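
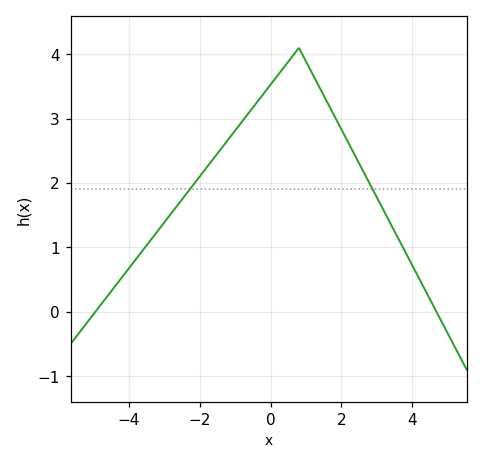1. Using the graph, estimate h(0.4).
3.8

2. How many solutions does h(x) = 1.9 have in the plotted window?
2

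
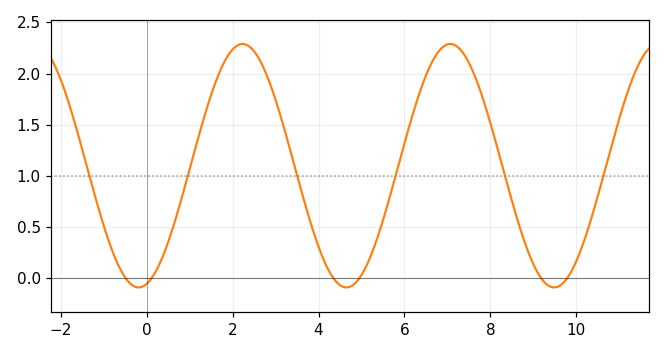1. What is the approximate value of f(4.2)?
0.1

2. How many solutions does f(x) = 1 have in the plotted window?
6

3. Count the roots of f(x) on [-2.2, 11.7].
6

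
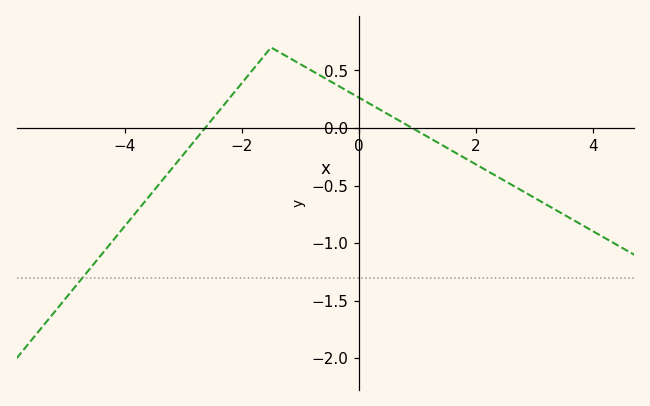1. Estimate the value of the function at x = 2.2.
-0.374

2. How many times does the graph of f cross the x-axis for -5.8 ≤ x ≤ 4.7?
2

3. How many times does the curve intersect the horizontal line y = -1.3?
1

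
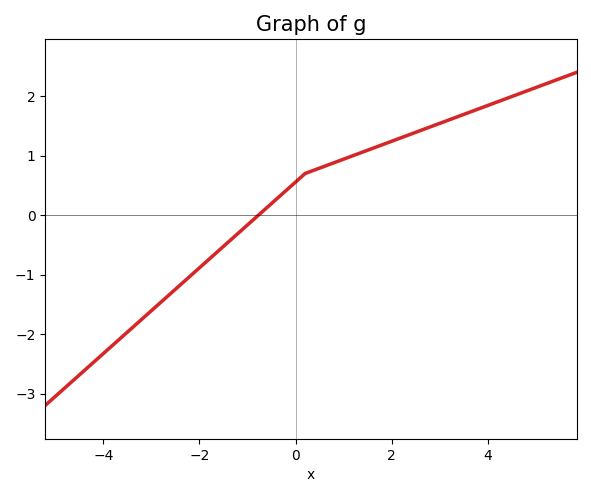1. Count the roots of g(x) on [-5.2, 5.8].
1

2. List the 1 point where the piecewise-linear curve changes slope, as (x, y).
(0.2, 0.7)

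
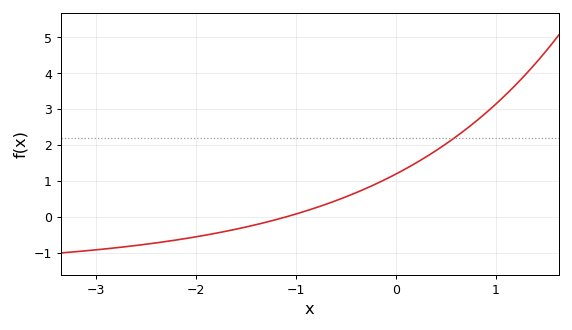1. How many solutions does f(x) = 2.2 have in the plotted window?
1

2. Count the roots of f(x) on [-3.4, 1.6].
1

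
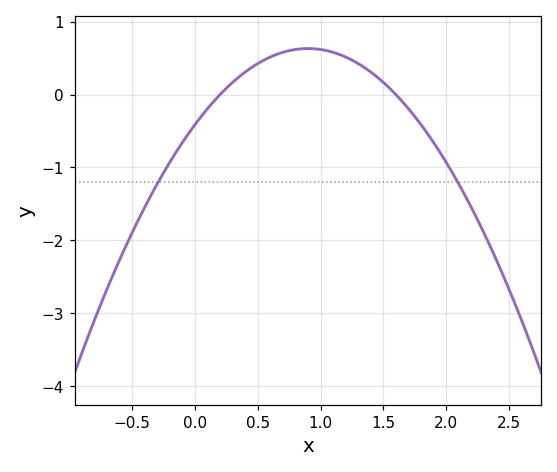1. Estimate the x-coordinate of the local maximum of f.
0.9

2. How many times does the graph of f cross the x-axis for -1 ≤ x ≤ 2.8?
2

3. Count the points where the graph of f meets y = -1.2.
2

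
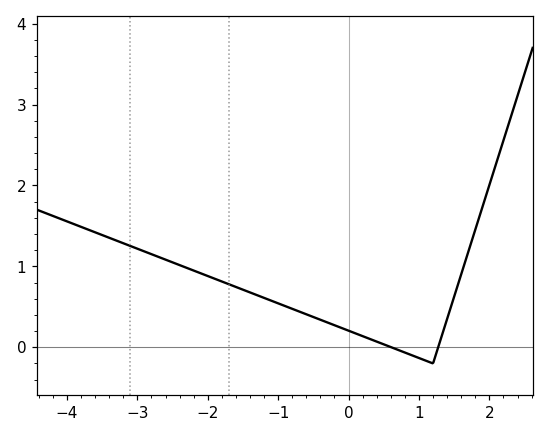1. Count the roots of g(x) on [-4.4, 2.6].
2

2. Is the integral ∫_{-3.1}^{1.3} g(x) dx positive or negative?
positive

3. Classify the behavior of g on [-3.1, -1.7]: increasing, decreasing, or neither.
decreasing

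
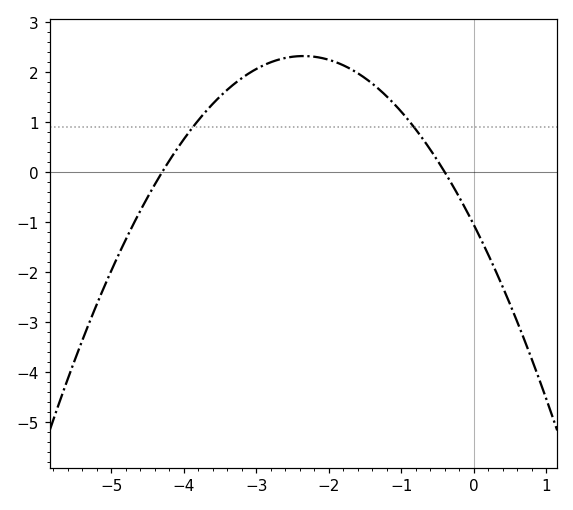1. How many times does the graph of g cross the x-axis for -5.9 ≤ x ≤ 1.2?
2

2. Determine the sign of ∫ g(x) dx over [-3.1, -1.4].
positive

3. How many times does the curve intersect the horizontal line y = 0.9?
2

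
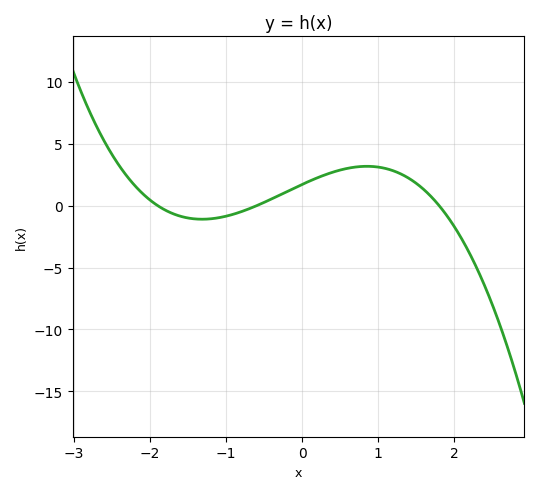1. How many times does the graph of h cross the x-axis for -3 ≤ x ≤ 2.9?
3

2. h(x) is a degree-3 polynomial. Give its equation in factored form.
y = -0.84(x + 1.9)(x + 0.6)(x - 1.8)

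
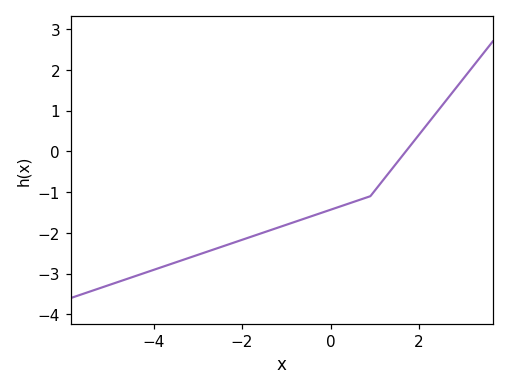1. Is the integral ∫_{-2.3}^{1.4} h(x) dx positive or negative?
negative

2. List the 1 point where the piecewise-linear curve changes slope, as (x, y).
(0.9, -1.1)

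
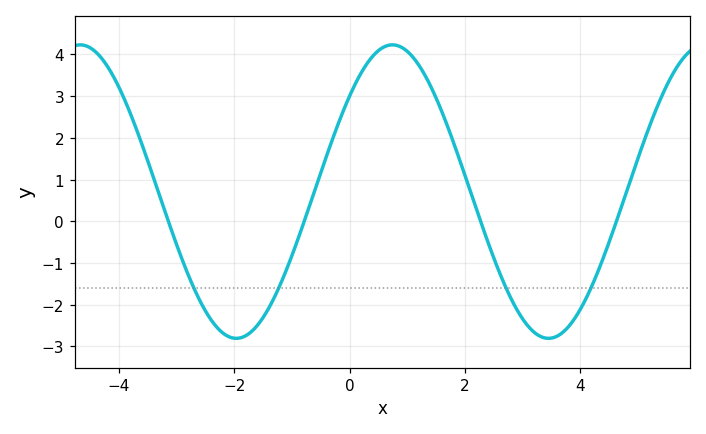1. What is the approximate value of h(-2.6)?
-1.9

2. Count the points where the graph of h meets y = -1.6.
4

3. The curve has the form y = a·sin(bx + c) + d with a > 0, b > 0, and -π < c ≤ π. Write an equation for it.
y = 3.52sin(1.16x + 0.71) + 0.71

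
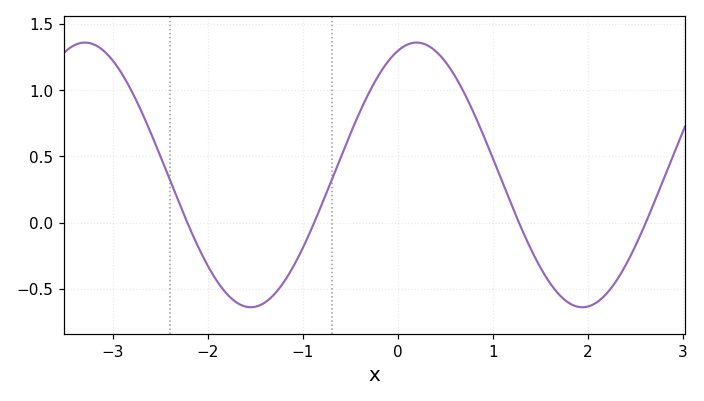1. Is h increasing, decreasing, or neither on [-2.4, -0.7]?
neither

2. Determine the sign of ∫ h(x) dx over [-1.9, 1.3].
positive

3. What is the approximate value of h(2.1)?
-0.599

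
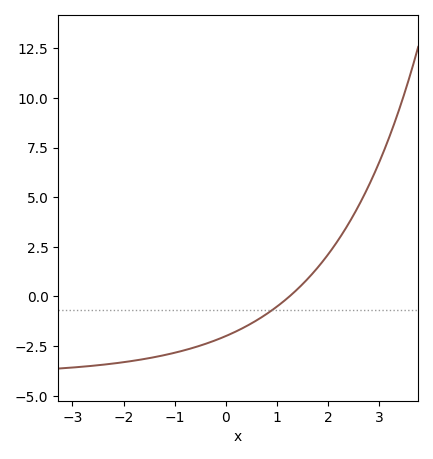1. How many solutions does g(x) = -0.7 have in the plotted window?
1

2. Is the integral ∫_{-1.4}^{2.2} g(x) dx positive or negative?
negative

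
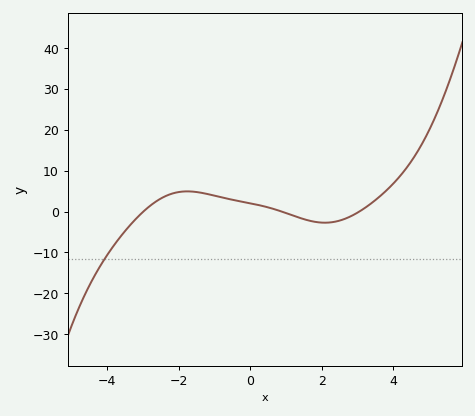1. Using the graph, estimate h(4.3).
10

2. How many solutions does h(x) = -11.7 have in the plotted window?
1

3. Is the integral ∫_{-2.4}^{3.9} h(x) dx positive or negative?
positive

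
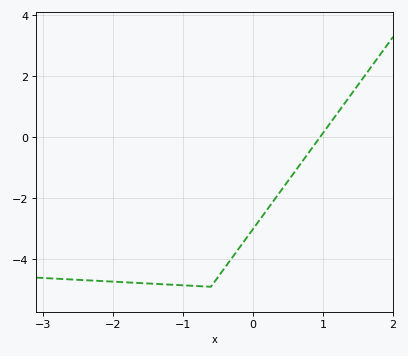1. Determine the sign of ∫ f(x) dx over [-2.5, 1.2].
negative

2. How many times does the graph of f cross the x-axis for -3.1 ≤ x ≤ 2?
1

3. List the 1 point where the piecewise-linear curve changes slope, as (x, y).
(-0.6, -4.9)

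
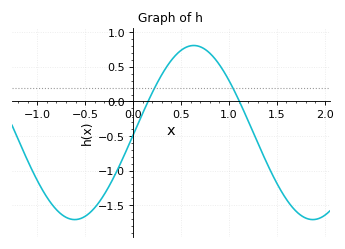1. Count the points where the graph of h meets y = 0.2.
2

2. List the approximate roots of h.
0.15, 1.1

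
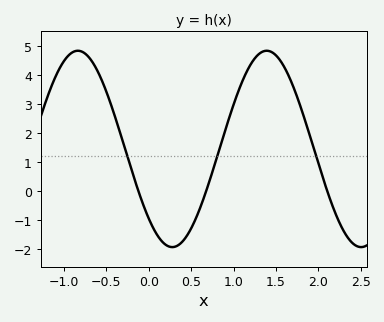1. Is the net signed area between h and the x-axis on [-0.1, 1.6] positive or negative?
positive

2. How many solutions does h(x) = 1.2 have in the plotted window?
3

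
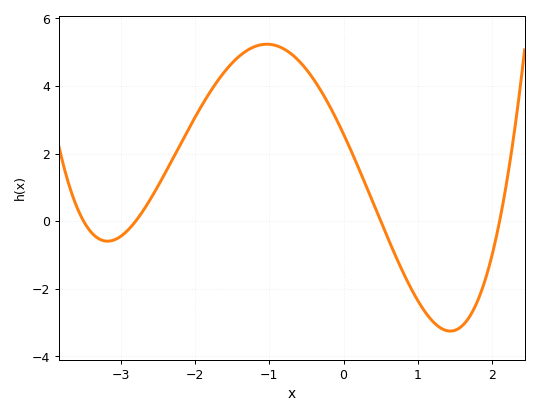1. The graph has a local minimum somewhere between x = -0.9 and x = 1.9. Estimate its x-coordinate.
1.44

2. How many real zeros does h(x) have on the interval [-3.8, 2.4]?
4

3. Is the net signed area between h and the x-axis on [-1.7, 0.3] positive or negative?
positive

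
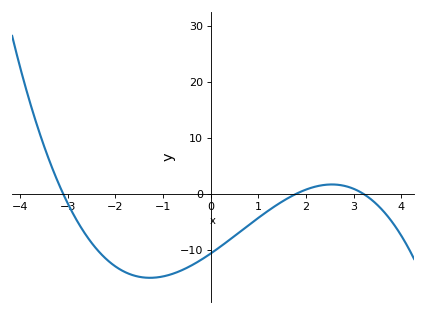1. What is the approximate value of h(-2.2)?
-11.7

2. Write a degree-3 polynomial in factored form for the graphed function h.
y = -0.6(x + 3.1)(x - 1.8)(x - 3.2)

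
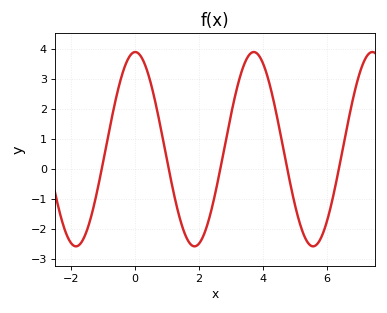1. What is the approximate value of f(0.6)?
2.4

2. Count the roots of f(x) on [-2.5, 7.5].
5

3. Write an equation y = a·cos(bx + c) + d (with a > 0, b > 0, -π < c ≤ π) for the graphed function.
y = 3.24cos(1.7x + 0) + 0.66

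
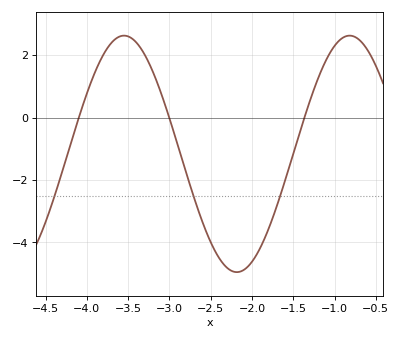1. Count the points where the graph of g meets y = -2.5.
3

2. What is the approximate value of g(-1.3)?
0.525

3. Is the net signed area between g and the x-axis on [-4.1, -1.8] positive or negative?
negative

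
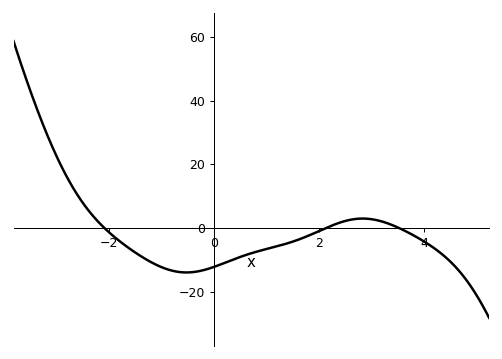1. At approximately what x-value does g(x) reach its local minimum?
-0.6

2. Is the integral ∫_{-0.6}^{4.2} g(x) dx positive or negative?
negative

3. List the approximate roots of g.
-2, 2.2, 3.6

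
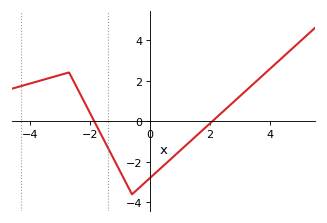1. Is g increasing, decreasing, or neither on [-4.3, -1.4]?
neither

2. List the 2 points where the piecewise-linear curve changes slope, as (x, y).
(-2.7, 2.4); (-0.6, -3.6)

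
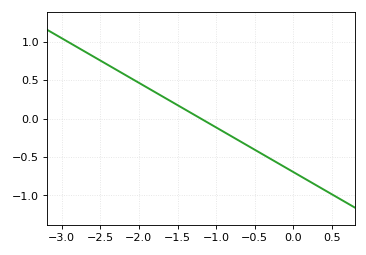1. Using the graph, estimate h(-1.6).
0.25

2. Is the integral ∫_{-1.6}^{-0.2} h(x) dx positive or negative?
negative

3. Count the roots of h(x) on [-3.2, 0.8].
1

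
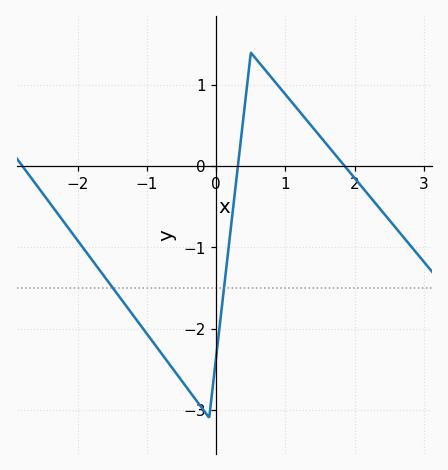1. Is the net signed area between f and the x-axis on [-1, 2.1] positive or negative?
negative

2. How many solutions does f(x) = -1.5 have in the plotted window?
2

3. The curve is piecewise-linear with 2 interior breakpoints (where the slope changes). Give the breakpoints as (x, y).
(-0.1, -3.1); (0.5, 1.4)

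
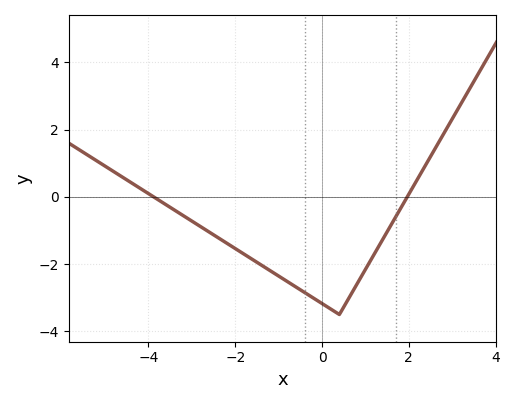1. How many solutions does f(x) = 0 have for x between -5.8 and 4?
2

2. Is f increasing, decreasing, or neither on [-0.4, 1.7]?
neither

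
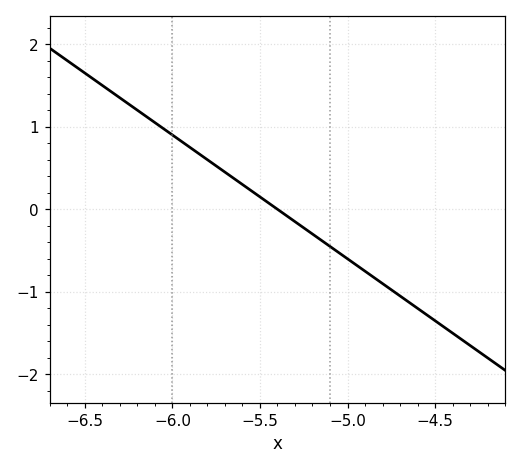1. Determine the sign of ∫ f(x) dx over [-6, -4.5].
negative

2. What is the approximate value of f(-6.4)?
1.5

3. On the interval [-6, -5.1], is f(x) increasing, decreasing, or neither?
decreasing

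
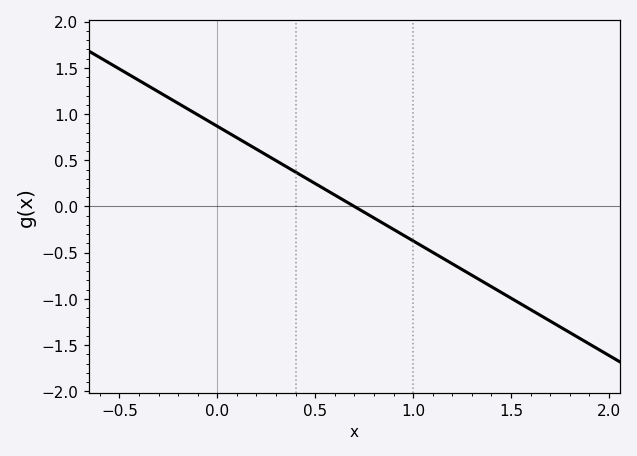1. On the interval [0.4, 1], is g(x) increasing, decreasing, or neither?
decreasing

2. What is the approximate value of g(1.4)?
-0.868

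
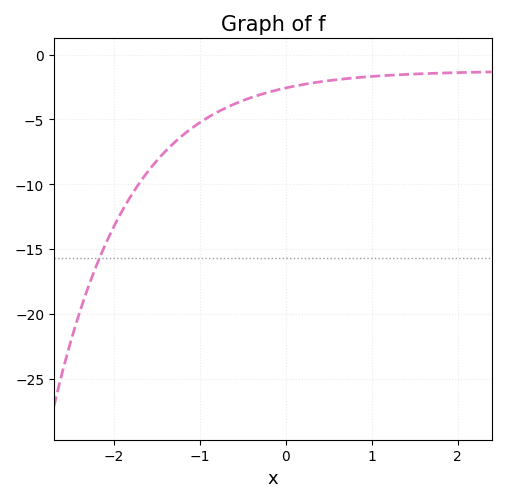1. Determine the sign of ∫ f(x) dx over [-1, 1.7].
negative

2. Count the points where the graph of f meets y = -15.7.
1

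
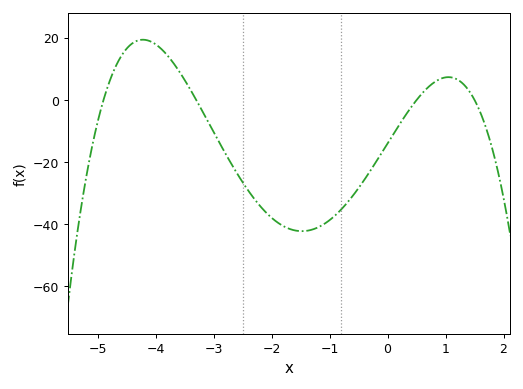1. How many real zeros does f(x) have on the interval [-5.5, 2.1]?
4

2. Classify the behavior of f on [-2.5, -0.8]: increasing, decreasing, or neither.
neither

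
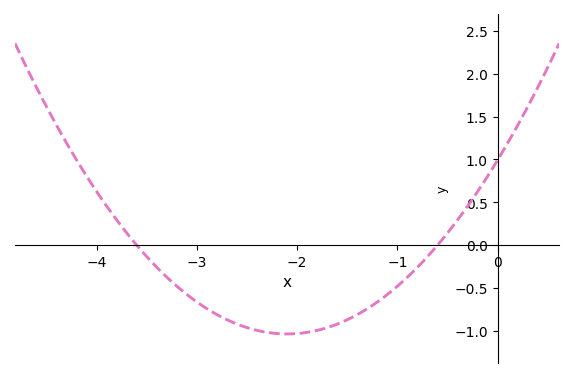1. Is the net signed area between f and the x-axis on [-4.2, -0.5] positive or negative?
negative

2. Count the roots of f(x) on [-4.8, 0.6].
2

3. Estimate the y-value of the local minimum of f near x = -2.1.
-1.05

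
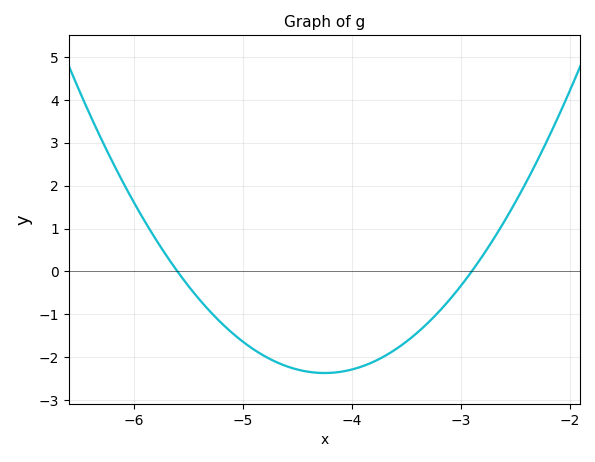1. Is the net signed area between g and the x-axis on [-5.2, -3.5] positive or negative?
negative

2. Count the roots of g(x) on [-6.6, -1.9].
2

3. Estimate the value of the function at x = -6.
1.61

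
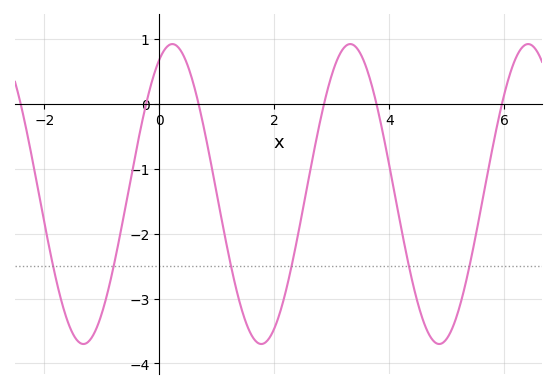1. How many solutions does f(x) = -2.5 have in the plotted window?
6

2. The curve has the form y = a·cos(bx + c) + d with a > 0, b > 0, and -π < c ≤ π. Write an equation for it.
y = 2.31cos(2.03x - 0.46) - 1.39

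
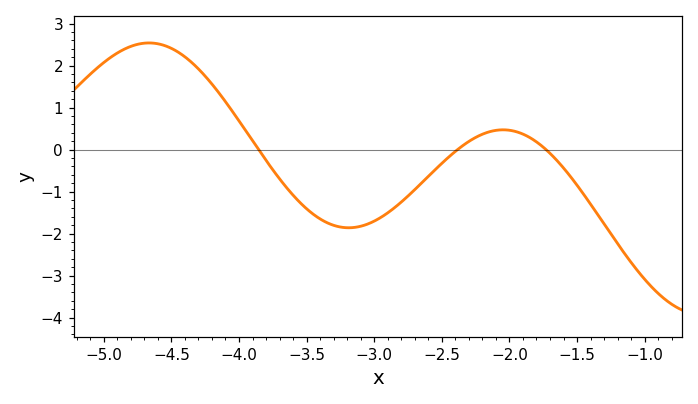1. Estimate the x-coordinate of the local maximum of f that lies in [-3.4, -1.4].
-2.05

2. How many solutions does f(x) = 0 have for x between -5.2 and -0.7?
3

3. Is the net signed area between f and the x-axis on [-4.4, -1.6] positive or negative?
negative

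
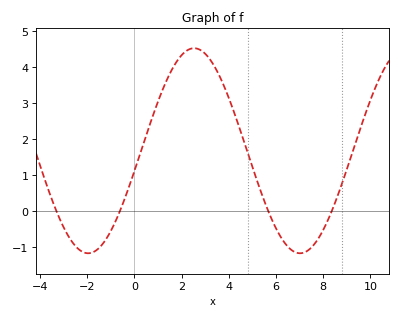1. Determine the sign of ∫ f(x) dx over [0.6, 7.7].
positive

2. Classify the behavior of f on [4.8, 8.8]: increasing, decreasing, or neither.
neither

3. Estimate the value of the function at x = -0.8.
-0.297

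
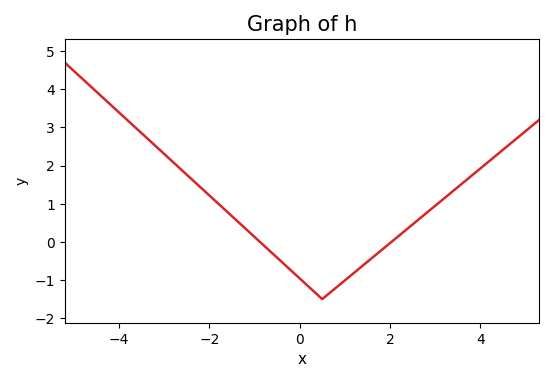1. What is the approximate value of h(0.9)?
-1.11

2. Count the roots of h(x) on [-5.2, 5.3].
2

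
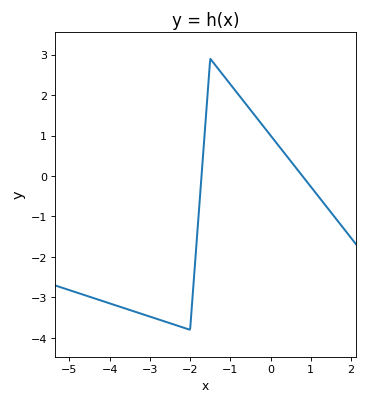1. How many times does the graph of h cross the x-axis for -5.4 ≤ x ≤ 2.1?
2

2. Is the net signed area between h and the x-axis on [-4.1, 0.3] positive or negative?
negative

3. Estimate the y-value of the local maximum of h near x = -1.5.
2.9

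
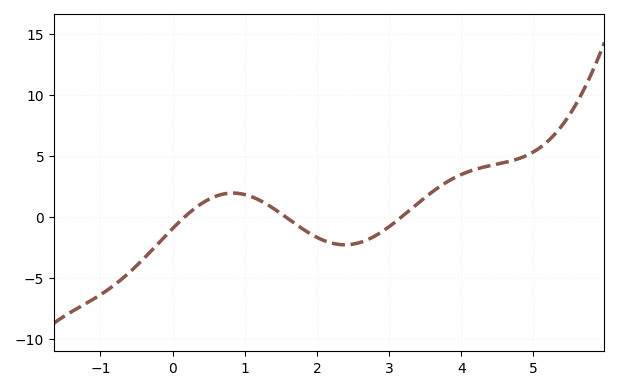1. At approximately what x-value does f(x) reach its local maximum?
0.835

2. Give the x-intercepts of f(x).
0.161, 1.57, 3.17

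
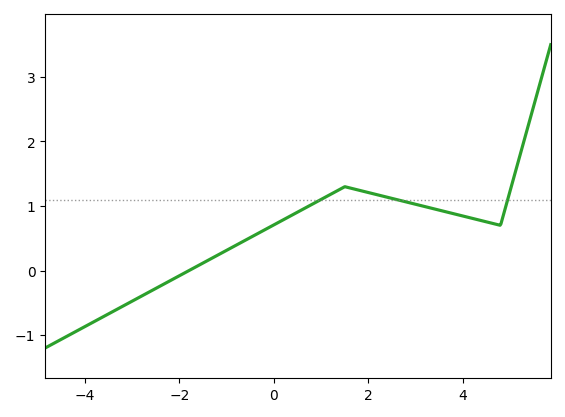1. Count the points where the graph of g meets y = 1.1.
3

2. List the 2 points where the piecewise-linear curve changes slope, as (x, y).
(1.5, 1.3); (4.8, 0.7)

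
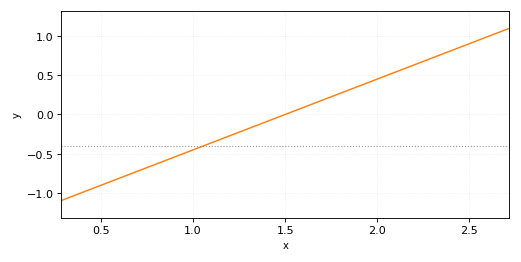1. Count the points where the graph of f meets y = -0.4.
1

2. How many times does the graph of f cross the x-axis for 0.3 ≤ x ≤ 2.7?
1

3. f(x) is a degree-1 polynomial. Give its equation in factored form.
y = 0.9(x - 1.5)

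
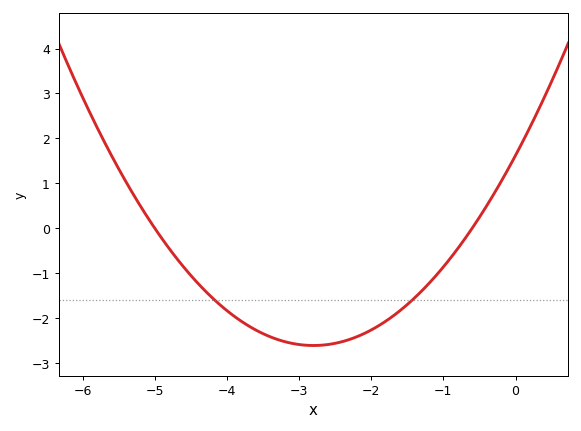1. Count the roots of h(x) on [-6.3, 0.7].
2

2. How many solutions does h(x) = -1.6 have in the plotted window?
2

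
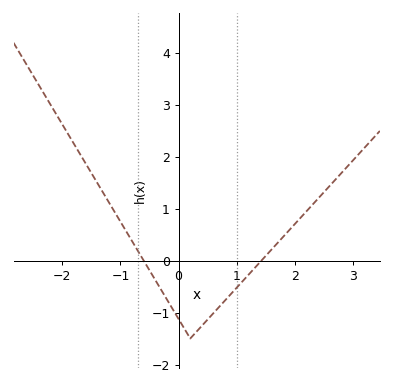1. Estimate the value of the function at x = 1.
-0.518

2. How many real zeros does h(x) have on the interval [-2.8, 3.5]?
2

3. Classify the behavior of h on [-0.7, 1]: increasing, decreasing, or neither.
neither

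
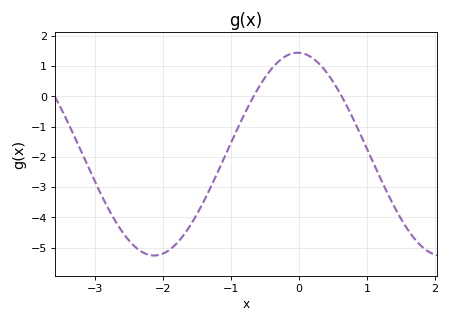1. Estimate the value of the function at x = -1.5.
-3.9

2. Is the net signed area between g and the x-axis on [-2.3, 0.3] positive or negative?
negative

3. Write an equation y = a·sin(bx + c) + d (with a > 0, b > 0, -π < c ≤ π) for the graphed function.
y = 3.35sin(1.5x + 1.6) - 1.91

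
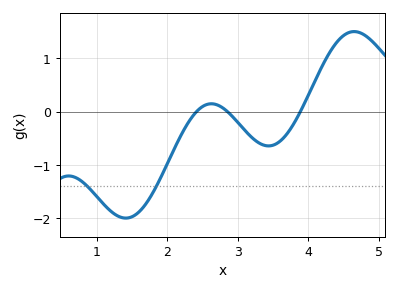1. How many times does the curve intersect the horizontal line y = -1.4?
2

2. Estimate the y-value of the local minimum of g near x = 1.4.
-2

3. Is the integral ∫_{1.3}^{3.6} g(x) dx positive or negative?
negative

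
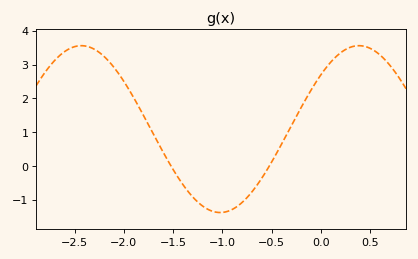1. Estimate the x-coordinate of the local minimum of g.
-1.02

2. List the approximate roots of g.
-1.52, -0.523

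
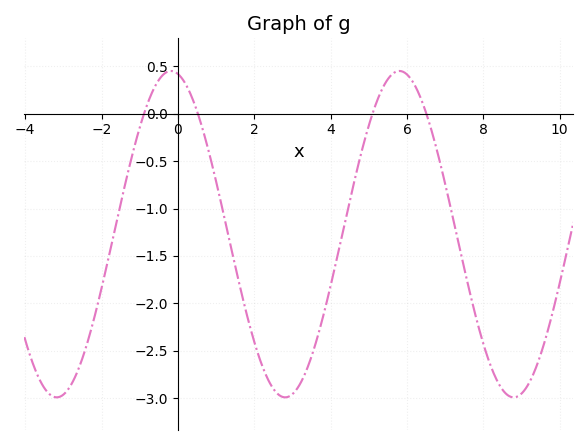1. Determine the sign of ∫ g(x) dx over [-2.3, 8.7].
negative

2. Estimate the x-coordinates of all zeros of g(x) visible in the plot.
-0.887, 0.522, 5.1, 6.51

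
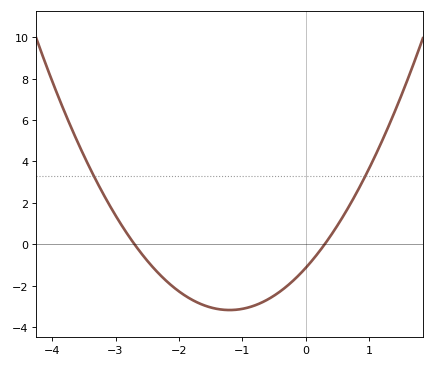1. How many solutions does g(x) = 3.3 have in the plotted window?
2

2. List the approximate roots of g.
-2.7, 0.3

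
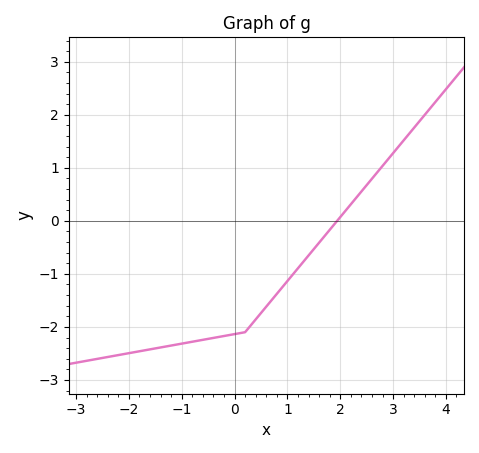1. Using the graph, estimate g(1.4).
-0.7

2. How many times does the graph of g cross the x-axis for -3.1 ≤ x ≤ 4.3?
1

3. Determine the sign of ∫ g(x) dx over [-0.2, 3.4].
negative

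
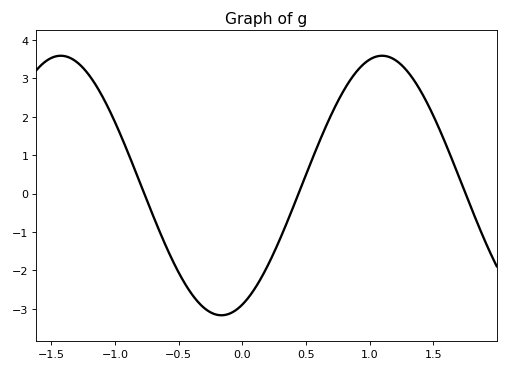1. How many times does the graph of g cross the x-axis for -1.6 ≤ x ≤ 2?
3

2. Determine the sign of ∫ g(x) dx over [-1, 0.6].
negative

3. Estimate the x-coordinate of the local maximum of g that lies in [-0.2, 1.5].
1.1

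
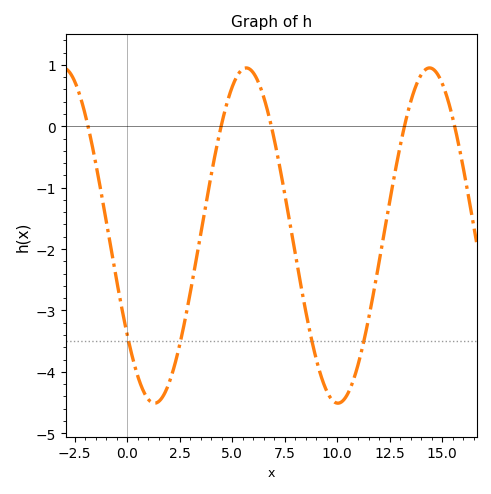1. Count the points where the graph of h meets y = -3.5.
4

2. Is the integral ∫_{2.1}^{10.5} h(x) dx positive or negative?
negative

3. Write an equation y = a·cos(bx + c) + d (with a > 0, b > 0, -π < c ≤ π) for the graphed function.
y = 2.73cos(0.72x + 2.2) - 1.78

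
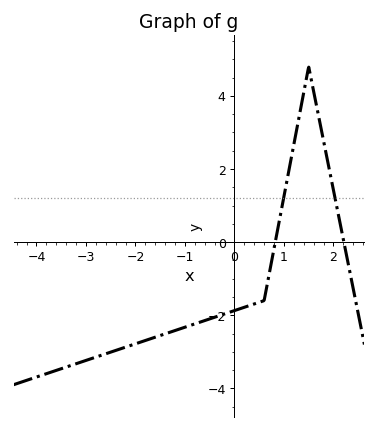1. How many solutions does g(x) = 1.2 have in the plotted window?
2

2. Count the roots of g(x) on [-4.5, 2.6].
2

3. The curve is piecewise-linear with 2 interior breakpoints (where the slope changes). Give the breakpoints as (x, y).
(0.6, -1.6); (1.5, 4.8)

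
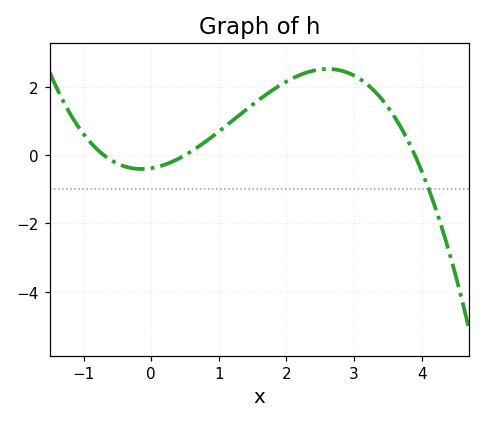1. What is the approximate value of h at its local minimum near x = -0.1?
-0.4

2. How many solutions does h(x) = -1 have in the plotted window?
1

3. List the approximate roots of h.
-0.7, 0.5, 3.9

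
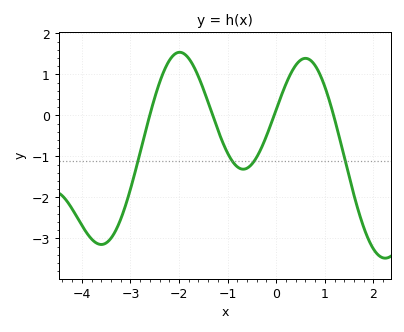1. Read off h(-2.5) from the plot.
0.4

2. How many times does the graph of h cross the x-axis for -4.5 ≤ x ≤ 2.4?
4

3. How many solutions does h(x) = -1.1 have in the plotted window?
4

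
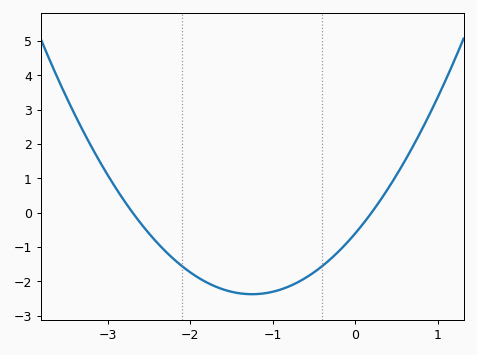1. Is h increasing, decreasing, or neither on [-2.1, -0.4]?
neither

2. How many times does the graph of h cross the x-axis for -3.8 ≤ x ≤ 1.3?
2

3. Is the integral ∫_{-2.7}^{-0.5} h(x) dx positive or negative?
negative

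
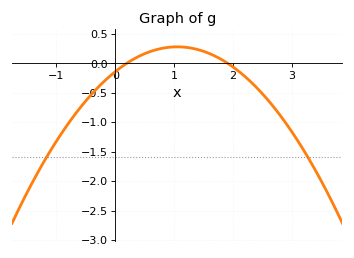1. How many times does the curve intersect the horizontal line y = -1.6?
2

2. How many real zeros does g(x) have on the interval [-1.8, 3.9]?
2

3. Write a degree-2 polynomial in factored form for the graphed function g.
y = -0.38(x - 0.2)(x - 1.9)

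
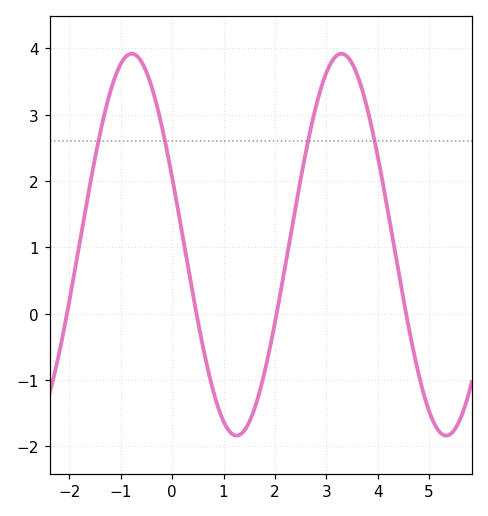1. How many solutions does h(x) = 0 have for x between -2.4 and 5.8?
4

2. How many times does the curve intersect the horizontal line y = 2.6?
4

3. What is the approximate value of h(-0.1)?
2.5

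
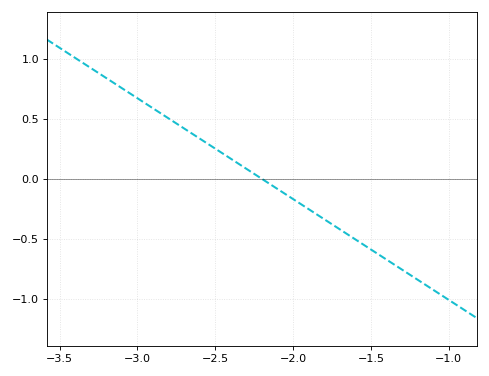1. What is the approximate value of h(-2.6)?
0.35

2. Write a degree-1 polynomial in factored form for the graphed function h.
y = -0.84(x + 2.2)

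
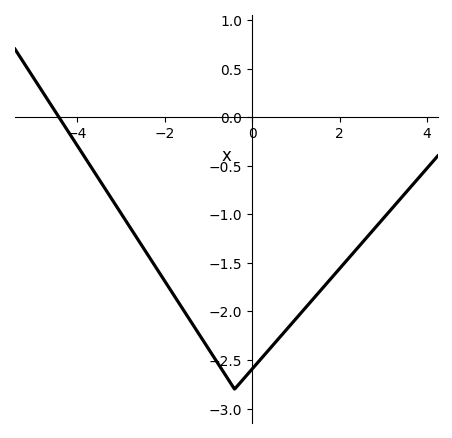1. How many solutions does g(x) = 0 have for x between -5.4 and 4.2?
1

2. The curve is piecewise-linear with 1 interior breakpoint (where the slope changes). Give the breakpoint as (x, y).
(-0.4, -2.8)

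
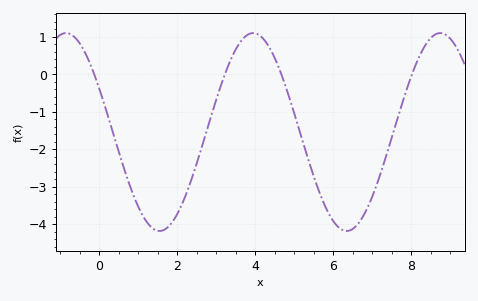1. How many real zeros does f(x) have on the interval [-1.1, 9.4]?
4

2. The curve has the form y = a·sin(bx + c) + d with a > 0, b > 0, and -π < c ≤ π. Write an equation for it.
y = 2.64sin(1.3x + 2.7) - 1.54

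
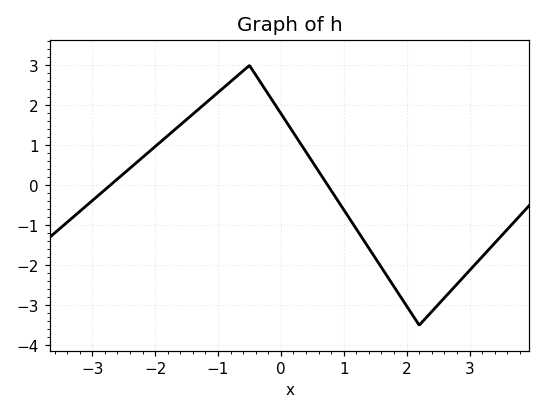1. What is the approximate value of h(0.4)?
0.8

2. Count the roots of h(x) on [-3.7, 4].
2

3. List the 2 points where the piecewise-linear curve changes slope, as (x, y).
(-0.5, 3); (2.2, -3.5)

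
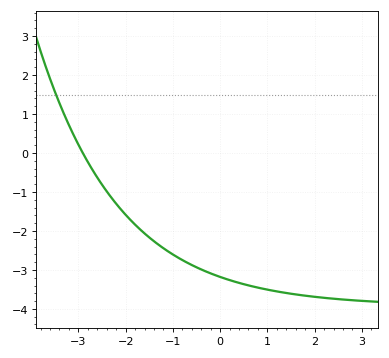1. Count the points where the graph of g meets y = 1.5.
1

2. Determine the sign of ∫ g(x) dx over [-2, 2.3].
negative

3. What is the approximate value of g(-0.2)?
-3.09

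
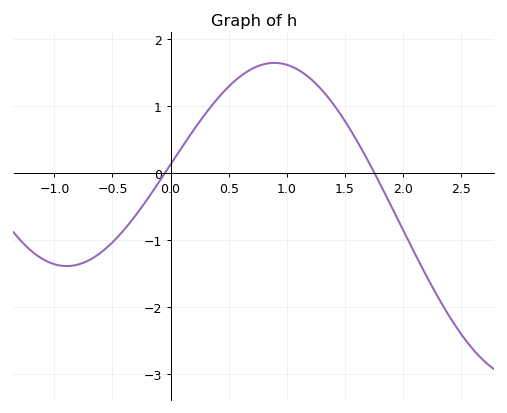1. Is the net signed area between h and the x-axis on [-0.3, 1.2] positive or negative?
positive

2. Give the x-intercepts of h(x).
0, 1.8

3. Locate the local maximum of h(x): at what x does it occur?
0.9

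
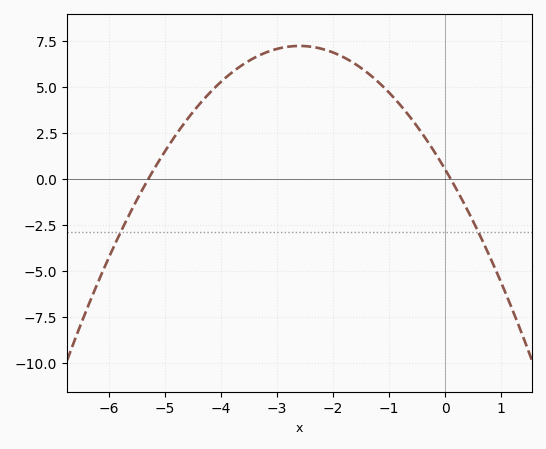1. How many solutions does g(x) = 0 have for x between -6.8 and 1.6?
2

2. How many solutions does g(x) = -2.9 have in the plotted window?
2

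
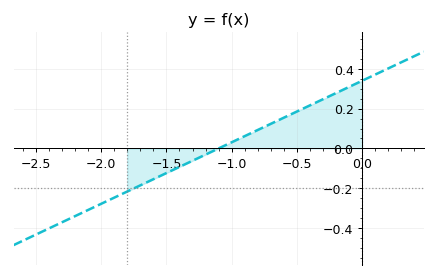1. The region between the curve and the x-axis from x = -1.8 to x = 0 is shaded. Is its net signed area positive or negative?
positive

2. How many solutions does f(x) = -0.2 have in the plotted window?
1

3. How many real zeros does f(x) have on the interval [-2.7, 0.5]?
1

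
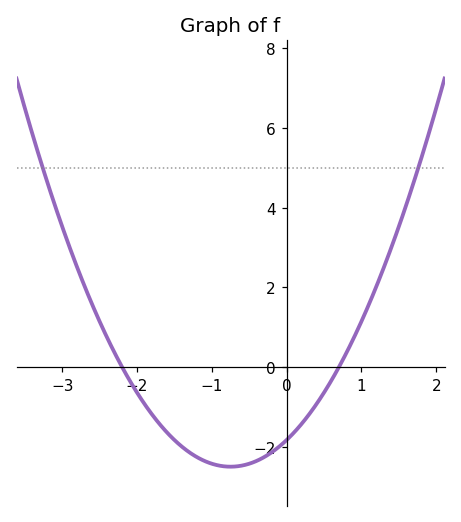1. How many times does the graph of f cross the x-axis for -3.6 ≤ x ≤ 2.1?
2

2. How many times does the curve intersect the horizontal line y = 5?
2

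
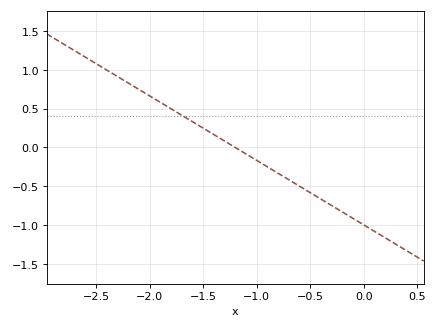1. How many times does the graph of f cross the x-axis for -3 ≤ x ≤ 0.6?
1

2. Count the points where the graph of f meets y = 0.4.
1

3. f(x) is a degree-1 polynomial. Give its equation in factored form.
y = -0.83(x + 1.2)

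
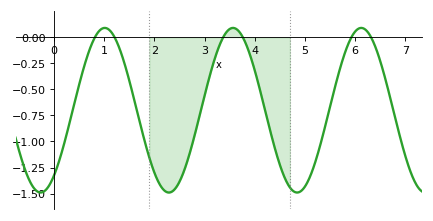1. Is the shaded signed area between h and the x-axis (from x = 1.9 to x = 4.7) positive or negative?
negative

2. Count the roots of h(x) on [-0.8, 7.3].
6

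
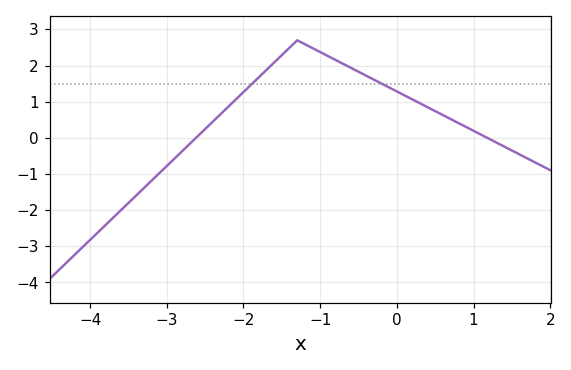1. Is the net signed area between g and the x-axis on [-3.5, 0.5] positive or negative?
positive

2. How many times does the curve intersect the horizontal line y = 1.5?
2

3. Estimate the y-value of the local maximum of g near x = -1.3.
2.7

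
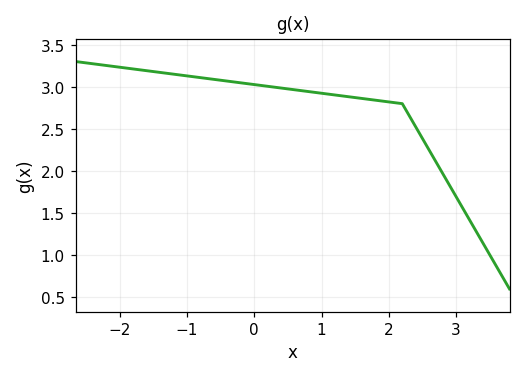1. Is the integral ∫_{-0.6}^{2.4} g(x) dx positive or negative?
positive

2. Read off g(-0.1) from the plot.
3.05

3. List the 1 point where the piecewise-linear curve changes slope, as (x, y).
(2.2, 2.8)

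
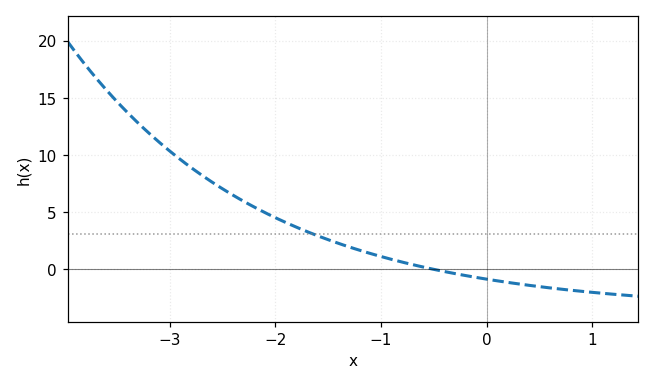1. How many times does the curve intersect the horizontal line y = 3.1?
1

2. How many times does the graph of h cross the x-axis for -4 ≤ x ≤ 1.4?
1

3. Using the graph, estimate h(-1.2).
1.5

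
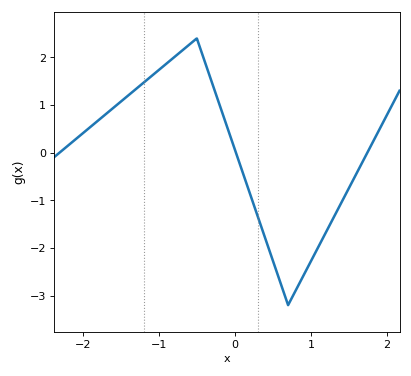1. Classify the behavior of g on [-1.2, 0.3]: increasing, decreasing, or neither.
neither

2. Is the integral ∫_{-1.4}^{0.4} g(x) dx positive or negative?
positive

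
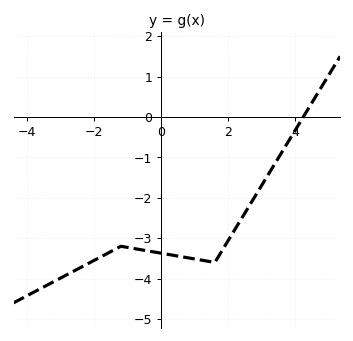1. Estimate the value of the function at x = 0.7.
-3.47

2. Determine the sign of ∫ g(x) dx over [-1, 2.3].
negative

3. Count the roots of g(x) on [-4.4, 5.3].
1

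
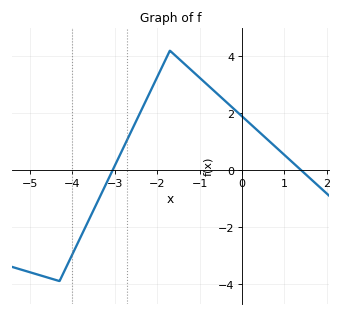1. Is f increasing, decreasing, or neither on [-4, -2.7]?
increasing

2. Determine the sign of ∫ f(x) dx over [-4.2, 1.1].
positive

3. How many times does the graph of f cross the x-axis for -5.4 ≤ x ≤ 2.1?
2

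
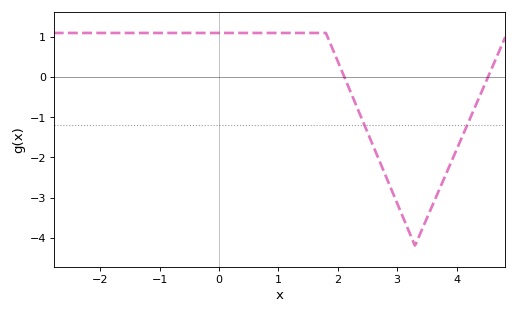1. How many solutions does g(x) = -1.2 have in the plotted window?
2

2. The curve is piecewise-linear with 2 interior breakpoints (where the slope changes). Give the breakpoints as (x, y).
(1.8, 1.1); (3.3, -4.2)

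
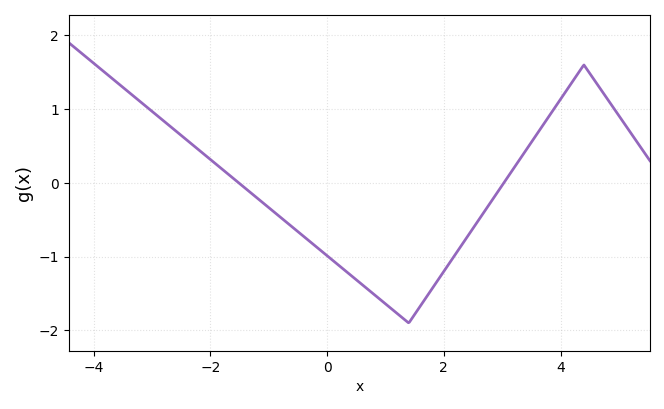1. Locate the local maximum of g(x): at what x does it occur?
4.4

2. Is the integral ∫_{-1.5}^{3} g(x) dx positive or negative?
negative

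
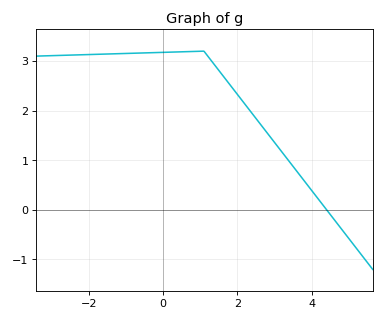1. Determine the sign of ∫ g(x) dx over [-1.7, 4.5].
positive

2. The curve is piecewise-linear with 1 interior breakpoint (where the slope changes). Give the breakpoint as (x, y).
(1.1, 3.2)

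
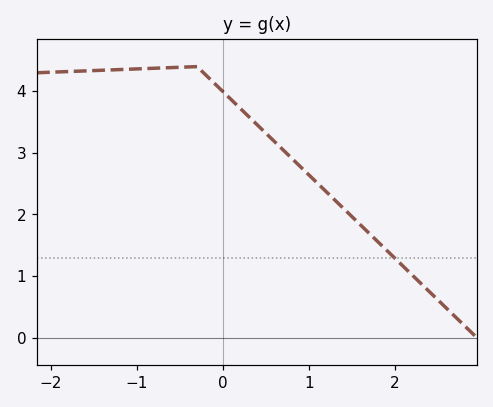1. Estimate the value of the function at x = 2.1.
1.15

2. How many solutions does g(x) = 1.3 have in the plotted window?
1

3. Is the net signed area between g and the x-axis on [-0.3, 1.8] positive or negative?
positive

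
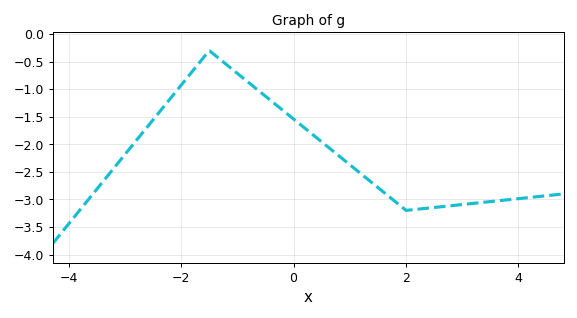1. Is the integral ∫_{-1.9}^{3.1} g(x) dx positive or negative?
negative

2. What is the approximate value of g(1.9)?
-3.1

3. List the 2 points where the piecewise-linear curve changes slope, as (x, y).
(-1.5, -0.3); (2, -3.2)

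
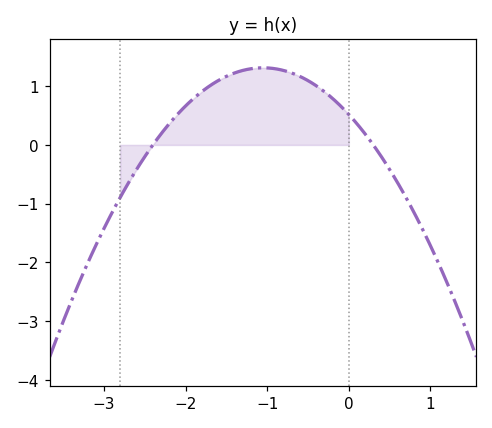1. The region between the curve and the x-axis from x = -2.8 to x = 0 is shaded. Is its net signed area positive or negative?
positive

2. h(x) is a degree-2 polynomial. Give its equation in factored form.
y = -0.72(x + 2.4)(x - 0.3)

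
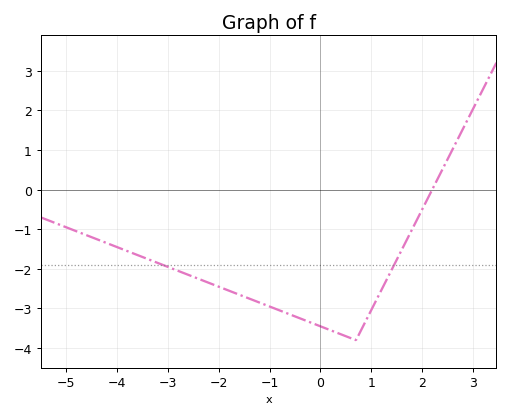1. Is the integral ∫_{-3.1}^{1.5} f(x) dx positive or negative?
negative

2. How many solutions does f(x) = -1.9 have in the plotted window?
2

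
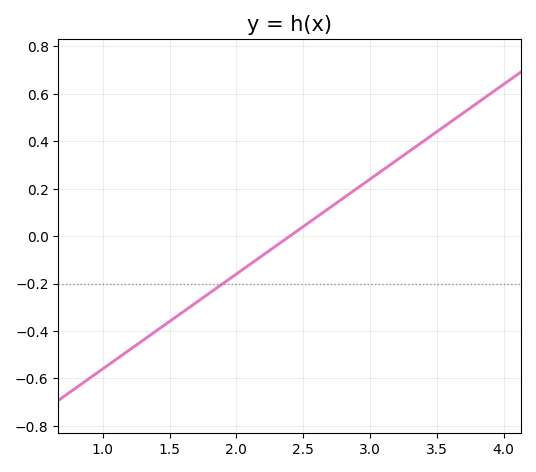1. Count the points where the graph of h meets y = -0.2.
1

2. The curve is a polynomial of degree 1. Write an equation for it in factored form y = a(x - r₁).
y = 0.4(x - 2.4)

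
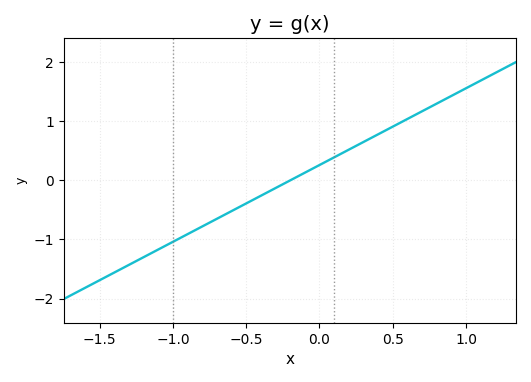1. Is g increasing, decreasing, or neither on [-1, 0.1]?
increasing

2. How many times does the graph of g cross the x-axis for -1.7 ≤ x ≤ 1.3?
1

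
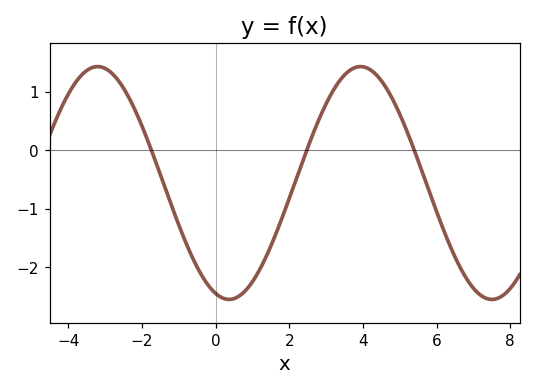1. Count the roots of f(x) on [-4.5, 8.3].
3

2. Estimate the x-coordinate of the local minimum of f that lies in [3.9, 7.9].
7.5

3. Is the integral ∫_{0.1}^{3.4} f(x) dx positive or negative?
negative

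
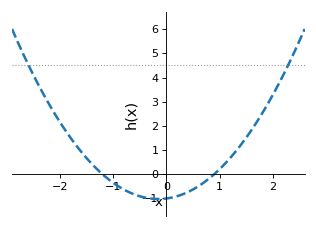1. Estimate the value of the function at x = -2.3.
3.3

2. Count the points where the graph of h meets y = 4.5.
2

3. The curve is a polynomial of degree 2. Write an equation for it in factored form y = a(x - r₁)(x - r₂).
y = 0.93(x + 1.2)(x - 0.9)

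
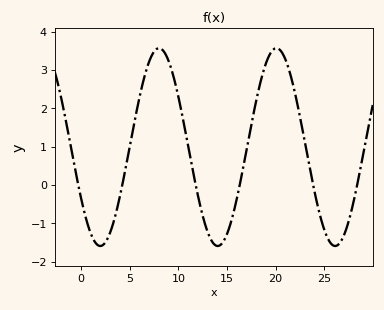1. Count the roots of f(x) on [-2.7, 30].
6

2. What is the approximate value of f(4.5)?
0.352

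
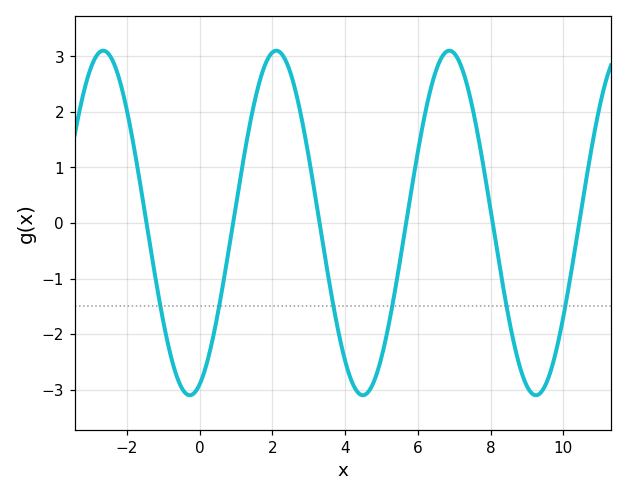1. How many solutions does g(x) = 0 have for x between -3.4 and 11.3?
6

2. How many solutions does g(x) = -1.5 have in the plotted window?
6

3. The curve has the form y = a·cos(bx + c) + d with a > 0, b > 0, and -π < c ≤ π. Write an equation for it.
y = 3.1cos(1.3x - 2.8) + 0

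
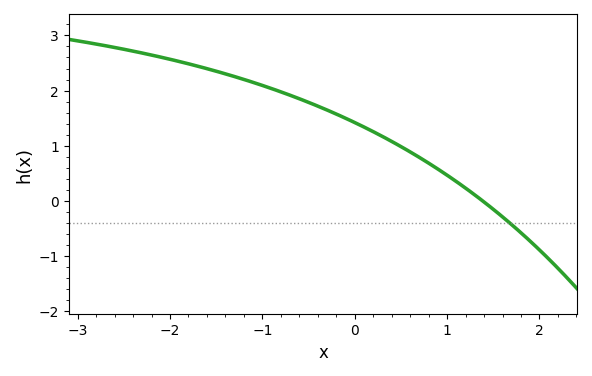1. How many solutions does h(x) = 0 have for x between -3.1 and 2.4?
1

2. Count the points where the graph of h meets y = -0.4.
1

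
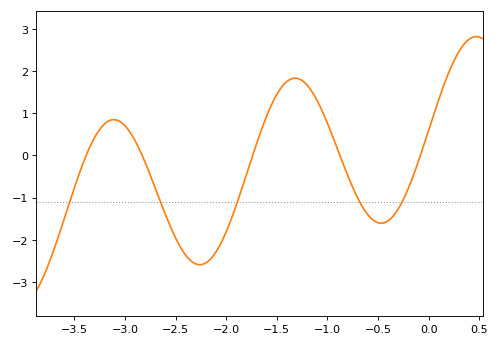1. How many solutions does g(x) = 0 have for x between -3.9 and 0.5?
5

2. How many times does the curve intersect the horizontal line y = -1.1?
5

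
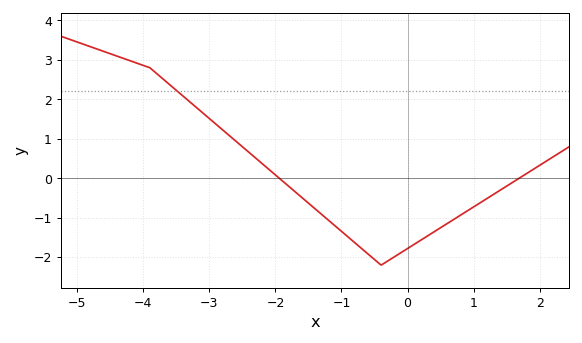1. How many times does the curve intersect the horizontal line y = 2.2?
1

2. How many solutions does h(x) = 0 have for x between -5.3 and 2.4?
2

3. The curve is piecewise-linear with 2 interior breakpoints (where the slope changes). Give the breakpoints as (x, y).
(-3.9, 2.8); (-0.4, -2.2)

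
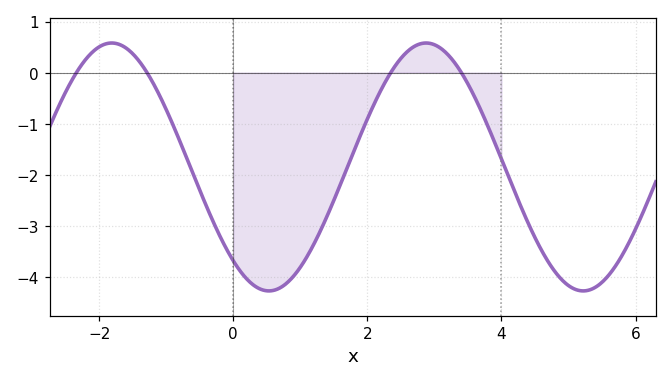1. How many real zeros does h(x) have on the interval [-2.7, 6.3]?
4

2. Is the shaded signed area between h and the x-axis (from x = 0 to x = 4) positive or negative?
negative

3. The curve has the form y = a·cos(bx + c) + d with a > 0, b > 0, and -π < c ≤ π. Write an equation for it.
y = 2.43cos(1.34x + 2.43) - 1.85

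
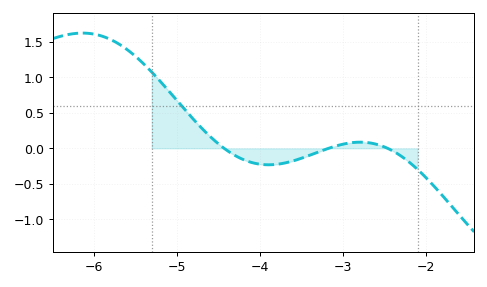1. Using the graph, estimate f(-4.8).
0.4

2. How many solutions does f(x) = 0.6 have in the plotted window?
1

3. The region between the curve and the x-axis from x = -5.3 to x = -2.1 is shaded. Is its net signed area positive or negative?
positive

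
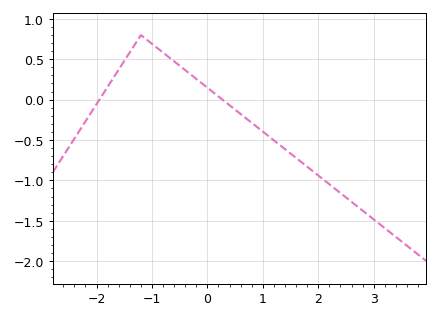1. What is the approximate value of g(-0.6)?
0.474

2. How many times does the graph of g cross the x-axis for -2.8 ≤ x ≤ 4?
2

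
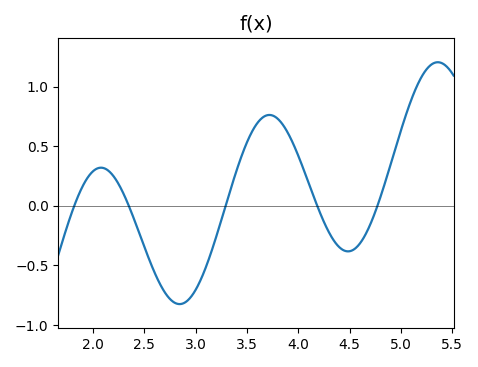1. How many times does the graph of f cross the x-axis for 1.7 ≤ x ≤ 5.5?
5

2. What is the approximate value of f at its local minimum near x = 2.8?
-0.85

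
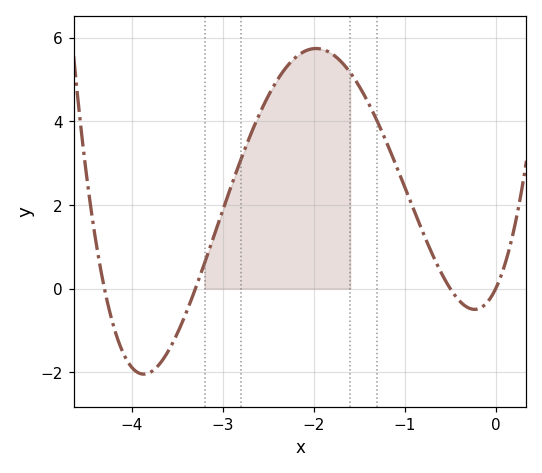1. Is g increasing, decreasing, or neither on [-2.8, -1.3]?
neither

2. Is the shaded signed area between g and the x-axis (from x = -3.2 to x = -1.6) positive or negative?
positive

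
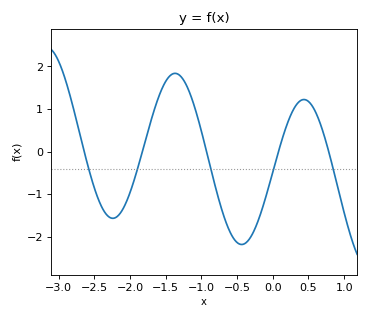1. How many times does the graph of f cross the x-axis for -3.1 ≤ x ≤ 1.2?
5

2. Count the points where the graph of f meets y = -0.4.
5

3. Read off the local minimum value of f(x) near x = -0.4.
-2.18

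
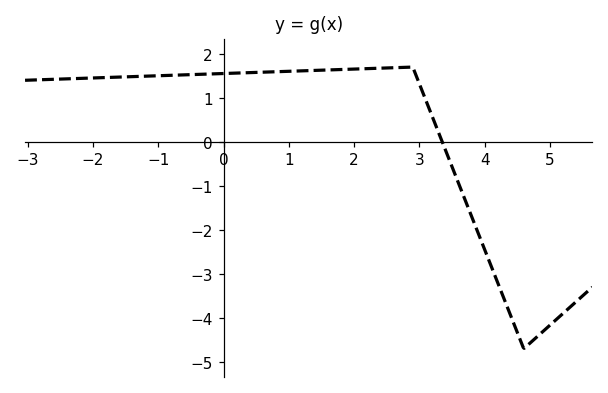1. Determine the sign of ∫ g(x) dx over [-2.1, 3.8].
positive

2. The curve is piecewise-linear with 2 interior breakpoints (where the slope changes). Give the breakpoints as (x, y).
(2.9, 1.7); (4.6, -4.7)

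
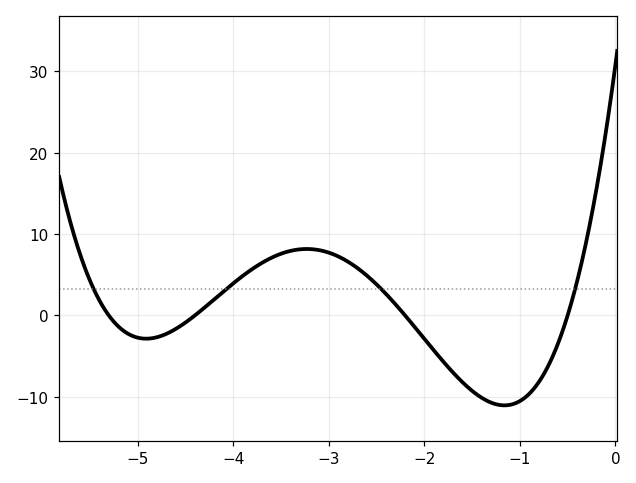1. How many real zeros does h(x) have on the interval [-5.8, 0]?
4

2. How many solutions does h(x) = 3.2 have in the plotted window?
4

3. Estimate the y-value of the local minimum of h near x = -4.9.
-3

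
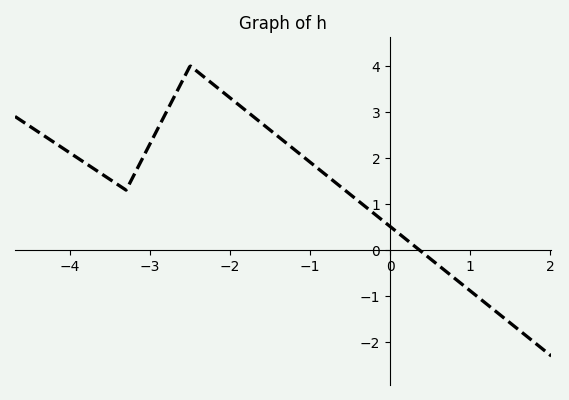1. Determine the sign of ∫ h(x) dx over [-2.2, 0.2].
positive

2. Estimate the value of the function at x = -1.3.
2.33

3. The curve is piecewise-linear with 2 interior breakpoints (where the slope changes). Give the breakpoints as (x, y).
(-3.3, 1.3); (-2.5, 4)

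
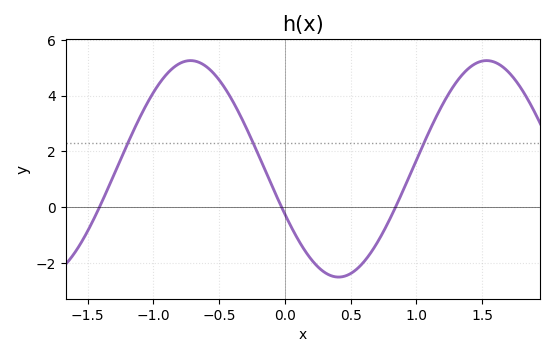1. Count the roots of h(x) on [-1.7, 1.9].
3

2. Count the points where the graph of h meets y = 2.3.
3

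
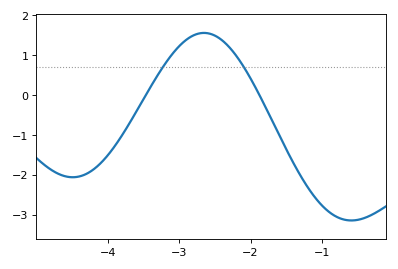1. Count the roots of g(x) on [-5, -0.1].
2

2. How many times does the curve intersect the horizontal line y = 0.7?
2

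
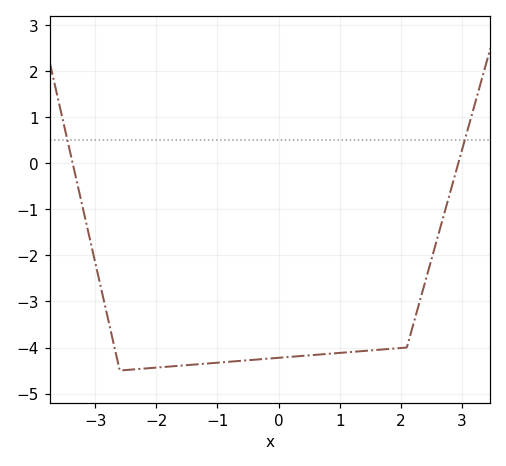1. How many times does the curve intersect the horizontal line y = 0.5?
2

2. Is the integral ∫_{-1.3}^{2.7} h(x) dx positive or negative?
negative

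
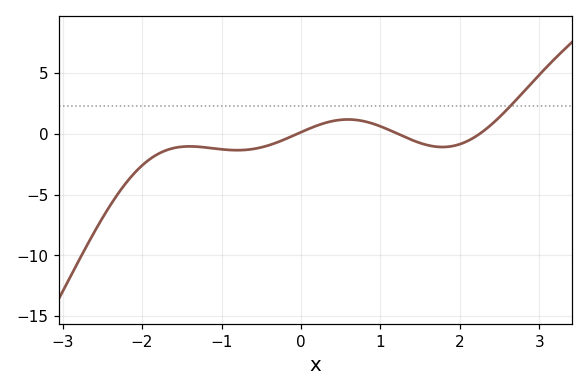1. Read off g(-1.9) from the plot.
-2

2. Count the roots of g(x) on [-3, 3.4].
3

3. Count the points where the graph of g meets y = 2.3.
1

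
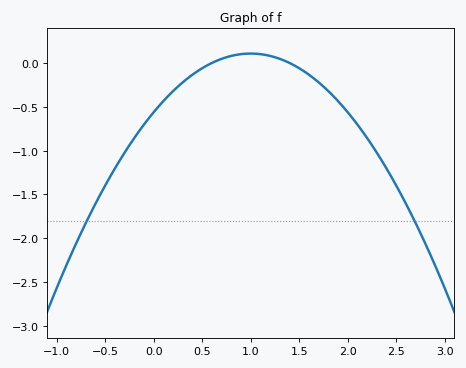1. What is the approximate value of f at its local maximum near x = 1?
0.1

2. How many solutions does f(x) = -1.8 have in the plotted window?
2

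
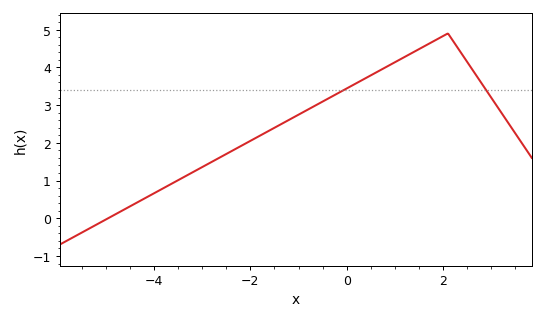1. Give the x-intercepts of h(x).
-4.95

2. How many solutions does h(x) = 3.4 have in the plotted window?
2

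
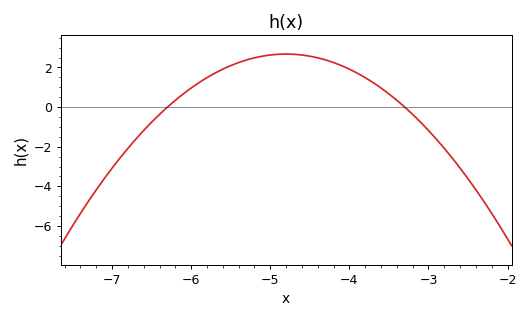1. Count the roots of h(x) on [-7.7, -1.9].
2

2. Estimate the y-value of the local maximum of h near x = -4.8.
2.6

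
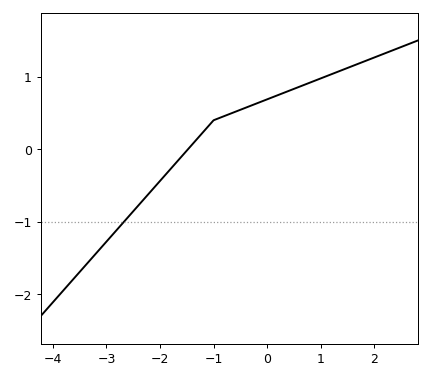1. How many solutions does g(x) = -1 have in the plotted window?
1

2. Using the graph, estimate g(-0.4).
0.573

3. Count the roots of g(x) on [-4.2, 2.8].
1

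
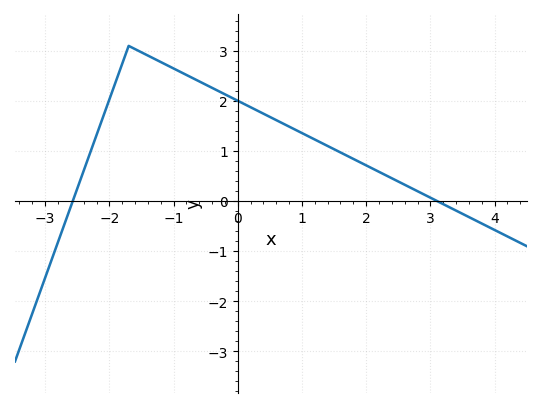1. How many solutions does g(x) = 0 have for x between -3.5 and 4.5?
2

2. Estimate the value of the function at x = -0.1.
2.1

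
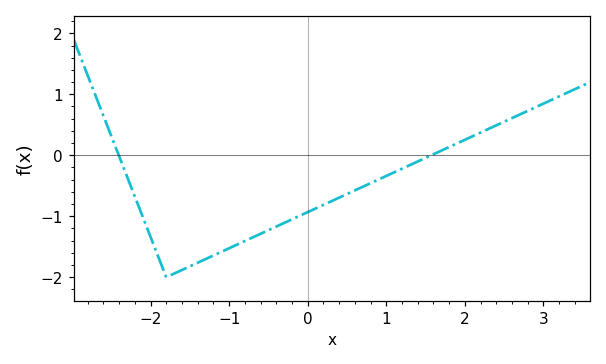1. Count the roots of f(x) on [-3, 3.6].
2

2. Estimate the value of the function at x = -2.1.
-1.01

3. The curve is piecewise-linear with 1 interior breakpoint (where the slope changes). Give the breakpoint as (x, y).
(-1.8, -2)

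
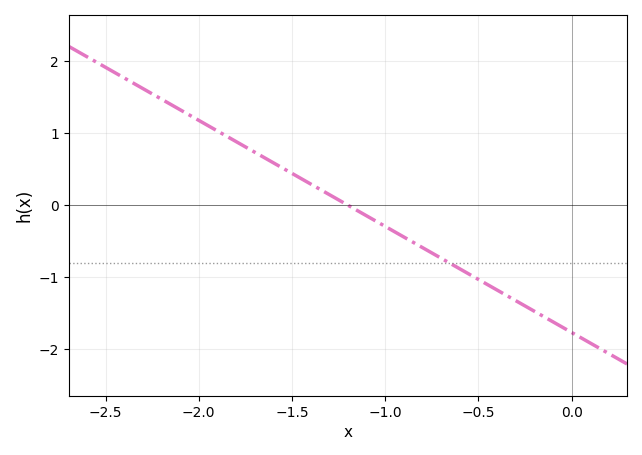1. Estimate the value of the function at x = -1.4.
0.3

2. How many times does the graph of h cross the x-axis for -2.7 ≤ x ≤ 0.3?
1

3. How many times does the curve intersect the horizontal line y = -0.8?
1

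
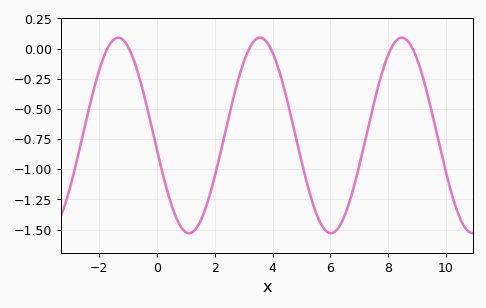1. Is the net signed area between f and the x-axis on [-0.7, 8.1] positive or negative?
negative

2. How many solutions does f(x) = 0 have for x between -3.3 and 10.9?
6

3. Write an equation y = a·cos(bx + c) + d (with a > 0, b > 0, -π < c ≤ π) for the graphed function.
y = 0.81cos(1.3x + 1.7) - 0.72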